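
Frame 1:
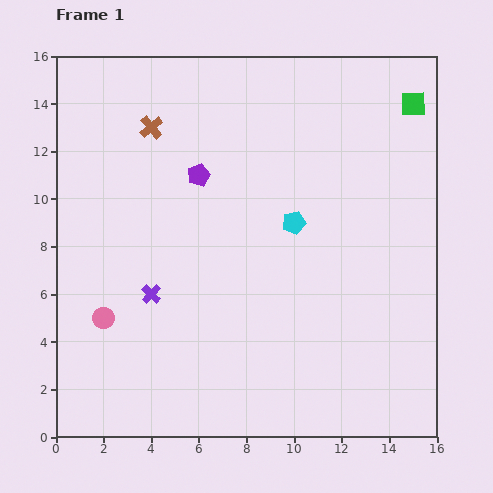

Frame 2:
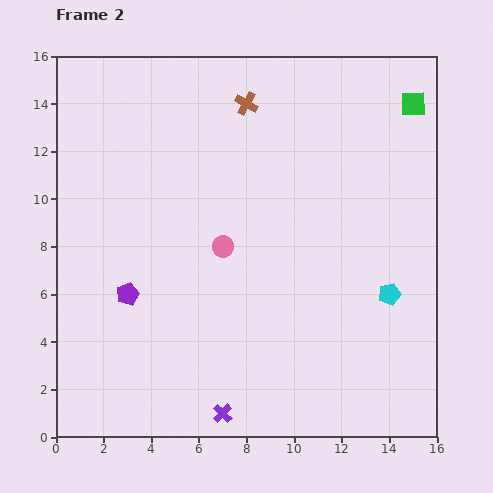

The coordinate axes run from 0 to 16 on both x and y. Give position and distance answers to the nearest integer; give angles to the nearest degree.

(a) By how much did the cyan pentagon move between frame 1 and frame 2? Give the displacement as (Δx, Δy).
(4, -3)

The cyan pentagon was at (10, 9) in frame 1 and (14, 6) in frame 2.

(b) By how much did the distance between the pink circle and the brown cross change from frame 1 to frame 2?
-2

Distance in frame 1: 8. Distance in frame 2: 6.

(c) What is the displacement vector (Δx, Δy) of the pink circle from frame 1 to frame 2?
(5, 3)

The pink circle was at (2, 5) in frame 1 and (7, 8) in frame 2.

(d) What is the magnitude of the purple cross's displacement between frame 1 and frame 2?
6

The purple cross moved from (4, 6) to (7, 1), a distance of √(3² + 5²) ≈ 6.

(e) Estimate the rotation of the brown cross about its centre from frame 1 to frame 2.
21° counter-clockwise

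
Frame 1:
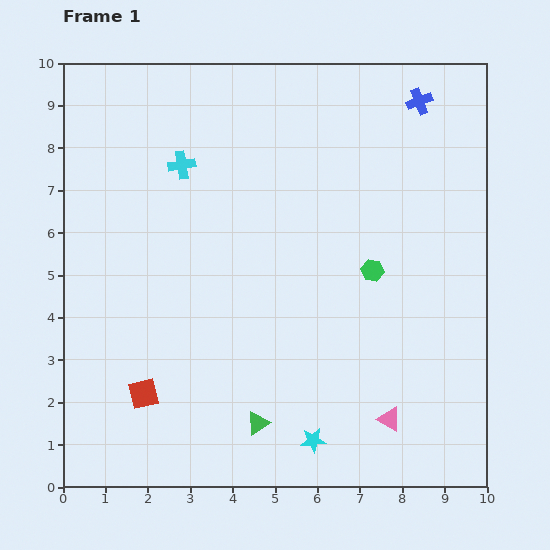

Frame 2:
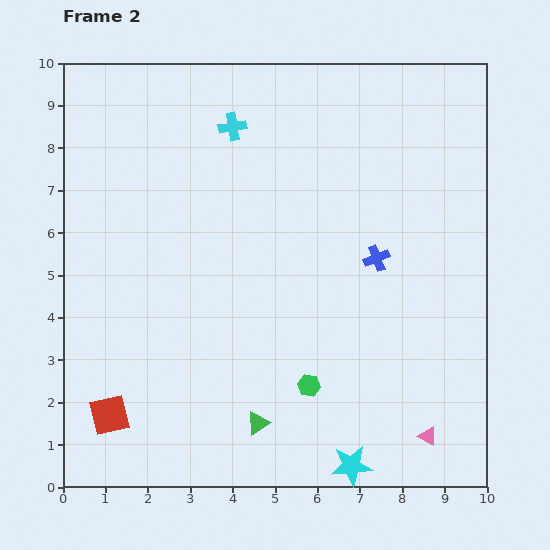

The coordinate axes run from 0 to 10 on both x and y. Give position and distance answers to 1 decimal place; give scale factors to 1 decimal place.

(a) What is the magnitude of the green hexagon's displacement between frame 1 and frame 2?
3.1

The green hexagon moved from (7.3, 5.1) to (5.8, 2.4), a distance of √(1.5² + 2.7²) ≈ 3.1.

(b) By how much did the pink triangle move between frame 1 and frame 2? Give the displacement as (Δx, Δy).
(0.9, -0.4)

The pink triangle was at (7.7, 1.6) in frame 1 and (8.6, 1.2) in frame 2.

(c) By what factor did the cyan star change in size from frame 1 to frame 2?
1.6×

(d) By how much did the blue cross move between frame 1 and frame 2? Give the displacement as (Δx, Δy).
(-1.0, -3.7)

The blue cross was at (8.4, 9.1) in frame 1 and (7.4, 5.4) in frame 2.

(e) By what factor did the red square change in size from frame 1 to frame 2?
1.3×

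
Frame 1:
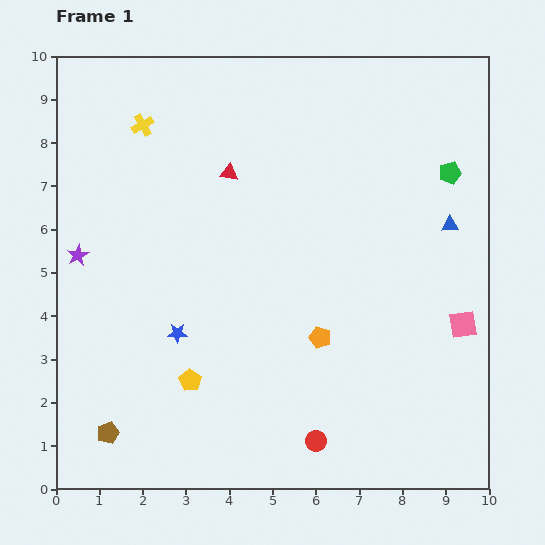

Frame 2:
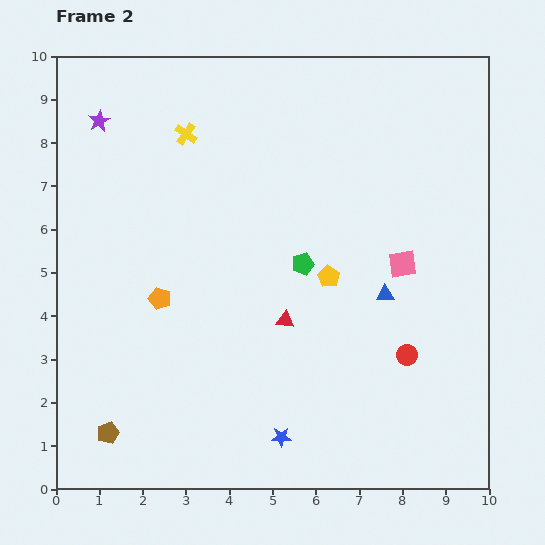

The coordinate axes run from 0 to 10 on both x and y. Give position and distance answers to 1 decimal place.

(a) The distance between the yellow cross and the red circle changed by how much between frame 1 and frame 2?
-1.1

Distance in frame 1: 8.3. Distance in frame 2: 7.2.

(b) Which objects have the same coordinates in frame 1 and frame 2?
the brown pentagon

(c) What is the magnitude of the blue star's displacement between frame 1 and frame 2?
3.4

The blue star moved from (2.8, 3.6) to (5.2, 1.2), a distance of √(2.4² + 2.4²) ≈ 3.4.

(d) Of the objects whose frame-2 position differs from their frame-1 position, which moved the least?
the yellow cross

(moved 1.0)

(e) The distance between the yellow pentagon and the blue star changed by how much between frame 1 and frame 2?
+2.8

Distance in frame 1: 1.1. Distance in frame 2: 3.9.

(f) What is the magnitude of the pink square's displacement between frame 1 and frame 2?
2.0

The pink square moved from (9.4, 3.8) to (8.0, 5.2), a distance of √(1.4² + 1.4²) ≈ 2.0.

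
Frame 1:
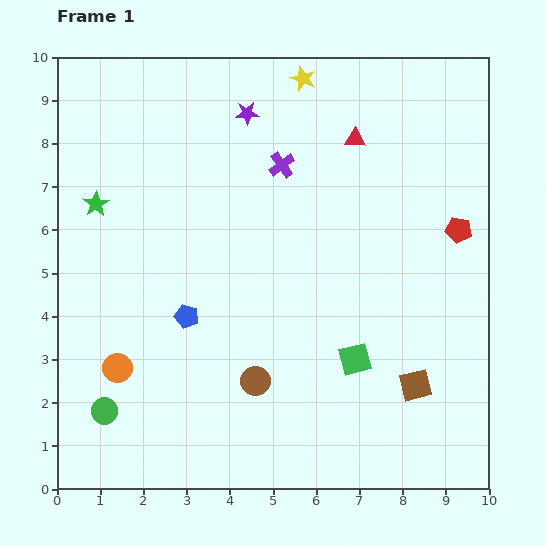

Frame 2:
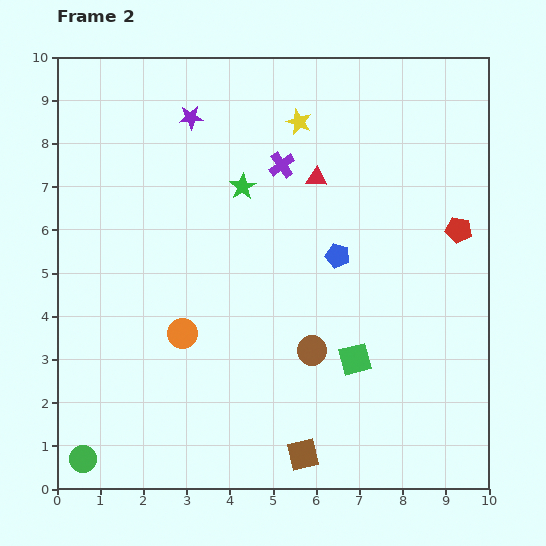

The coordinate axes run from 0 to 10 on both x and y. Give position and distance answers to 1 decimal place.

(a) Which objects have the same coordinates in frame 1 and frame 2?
the purple cross, the red pentagon, the green square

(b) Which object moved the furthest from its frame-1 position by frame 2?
the blue pentagon

(moved 3.8; next 3.4)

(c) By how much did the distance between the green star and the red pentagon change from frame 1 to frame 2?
-3.3

Distance in frame 1: 8.4. Distance in frame 2: 5.1.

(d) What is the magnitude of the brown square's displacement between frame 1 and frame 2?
3.1

The brown square moved from (8.3, 2.4) to (5.7, 0.8), a distance of √(2.6² + 1.6²) ≈ 3.1.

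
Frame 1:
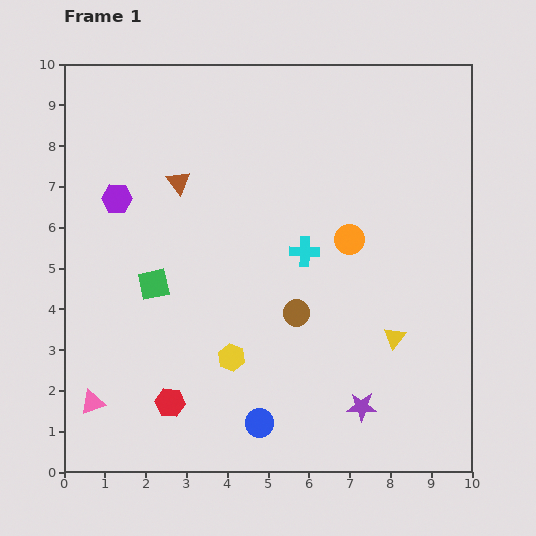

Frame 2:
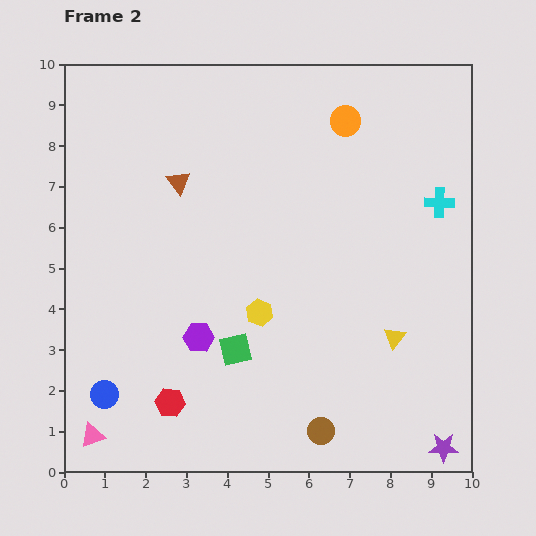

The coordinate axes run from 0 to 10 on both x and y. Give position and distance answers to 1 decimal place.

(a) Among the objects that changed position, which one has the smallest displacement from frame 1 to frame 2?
the pink triangle

(moved 0.8)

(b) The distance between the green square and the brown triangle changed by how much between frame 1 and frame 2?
+1.7

Distance in frame 1: 2.6. Distance in frame 2: 4.3.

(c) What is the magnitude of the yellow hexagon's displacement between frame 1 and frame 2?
1.3

The yellow hexagon moved from (4.1, 2.8) to (4.8, 3.9), a distance of √(0.7² + 1.1²) ≈ 1.3.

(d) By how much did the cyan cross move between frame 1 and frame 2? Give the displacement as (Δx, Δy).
(3.3, 1.2)

The cyan cross was at (5.9, 5.4) in frame 1 and (9.2, 6.6) in frame 2.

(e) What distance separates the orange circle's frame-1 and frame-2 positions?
2.9

The orange circle moved from (7.0, 5.7) to (6.9, 8.6), a distance of √(0.1² + 2.9²) ≈ 2.9.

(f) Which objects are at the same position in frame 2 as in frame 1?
the yellow triangle, the red hexagon, the brown triangle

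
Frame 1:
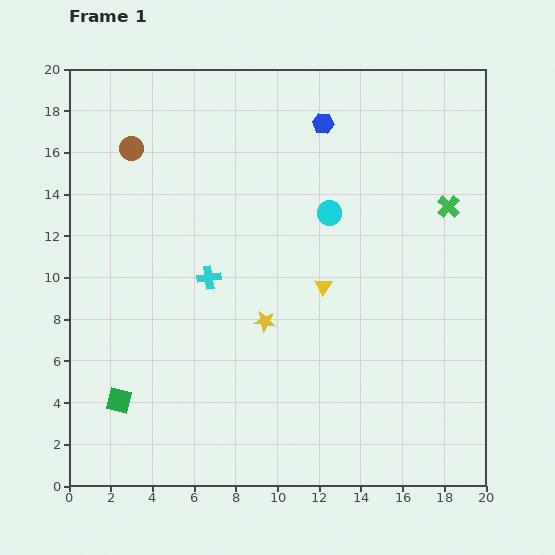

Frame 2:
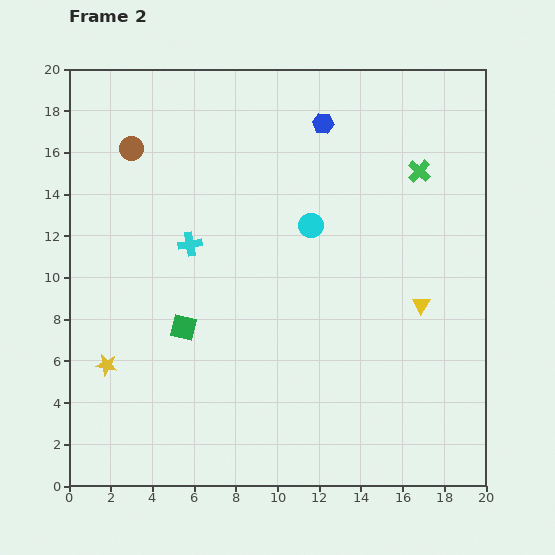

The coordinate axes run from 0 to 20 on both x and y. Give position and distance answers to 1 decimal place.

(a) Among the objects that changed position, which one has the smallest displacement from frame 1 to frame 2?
the cyan circle

(moved 1.1)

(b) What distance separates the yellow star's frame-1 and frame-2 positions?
7.9

The yellow star moved from (9.4, 7.9) to (1.8, 5.8), a distance of √(7.6² + 2.1²) ≈ 7.9.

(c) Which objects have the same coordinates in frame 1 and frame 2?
the brown circle, the blue hexagon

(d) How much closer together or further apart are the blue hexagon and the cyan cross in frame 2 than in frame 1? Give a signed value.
-0.6

Distance in frame 1: 9.2. Distance in frame 2: 8.6.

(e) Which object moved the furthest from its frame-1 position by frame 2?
the yellow star

(moved 7.9; next 4.8)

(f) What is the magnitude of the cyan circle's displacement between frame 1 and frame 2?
1.1

The cyan circle moved from (12.5, 13.1) to (11.6, 12.5), a distance of √(0.9² + 0.6²) ≈ 1.1.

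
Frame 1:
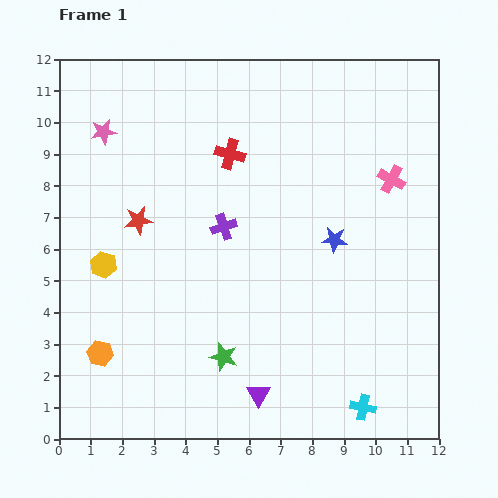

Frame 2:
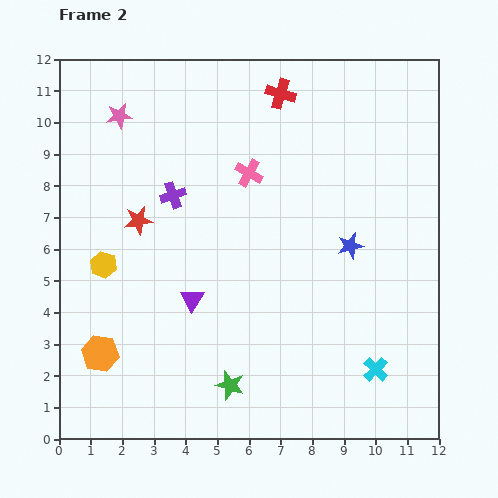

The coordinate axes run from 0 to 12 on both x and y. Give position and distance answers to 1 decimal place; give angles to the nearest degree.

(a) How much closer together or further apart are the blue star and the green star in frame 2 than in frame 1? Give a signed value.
+0.7

Distance in frame 1: 5.1. Distance in frame 2: 5.8.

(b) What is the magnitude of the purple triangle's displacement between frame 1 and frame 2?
3.7

The purple triangle moved from (6.3, 1.4) to (4.2, 4.4), a distance of √(2.1² + 3.0²) ≈ 3.7.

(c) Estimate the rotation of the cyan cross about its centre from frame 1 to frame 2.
33° clockwise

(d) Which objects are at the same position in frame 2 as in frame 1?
the orange hexagon, the red star, the yellow hexagon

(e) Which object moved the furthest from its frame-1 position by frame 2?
the pink cross

(moved 4.5; next 3.7)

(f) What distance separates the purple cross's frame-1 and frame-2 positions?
1.9

The purple cross moved from (5.2, 6.7) to (3.6, 7.7), a distance of √(1.6² + 1.0²) ≈ 1.9.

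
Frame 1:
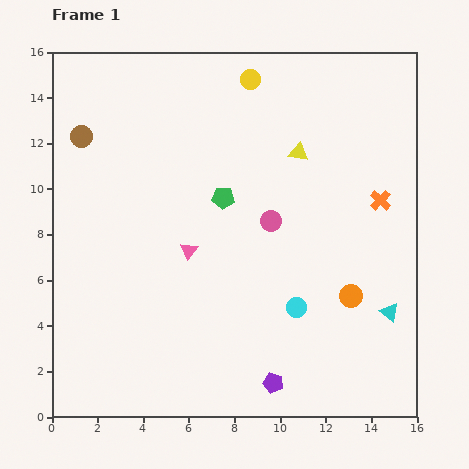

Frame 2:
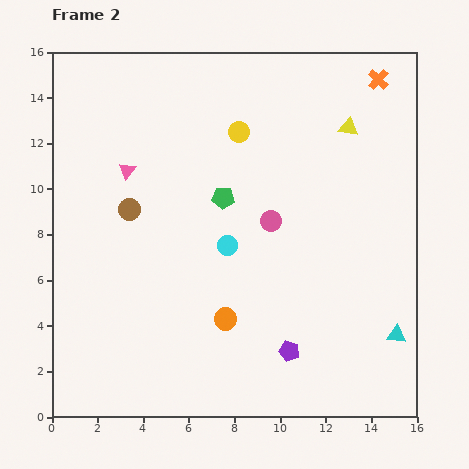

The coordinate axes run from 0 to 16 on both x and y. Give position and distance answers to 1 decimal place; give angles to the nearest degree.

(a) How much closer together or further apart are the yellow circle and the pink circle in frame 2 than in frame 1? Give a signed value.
-2.2

Distance in frame 1: 6.3. Distance in frame 2: 4.1.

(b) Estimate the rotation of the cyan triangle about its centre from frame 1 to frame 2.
34° counter-clockwise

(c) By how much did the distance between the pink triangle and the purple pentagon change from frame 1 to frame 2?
+3.7

Distance in frame 1: 6.9. Distance in frame 2: 10.6.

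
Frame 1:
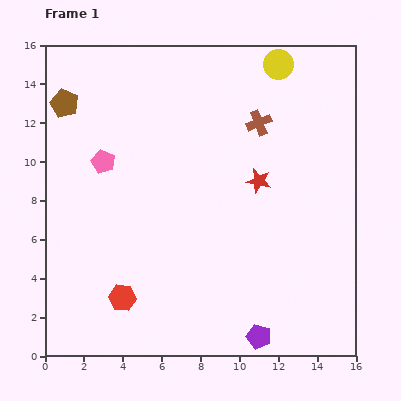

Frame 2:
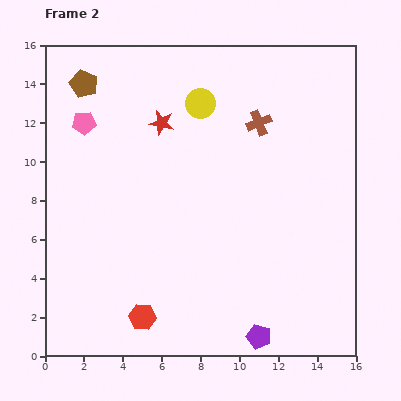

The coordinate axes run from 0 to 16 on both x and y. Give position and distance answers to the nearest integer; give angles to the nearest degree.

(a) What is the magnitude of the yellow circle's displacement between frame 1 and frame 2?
4

The yellow circle moved from (12, 15) to (8, 13), a distance of √(4² + 2²) ≈ 4.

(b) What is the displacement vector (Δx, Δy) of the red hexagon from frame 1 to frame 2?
(1, -1)

The red hexagon was at (4, 3) in frame 1 and (5, 2) in frame 2.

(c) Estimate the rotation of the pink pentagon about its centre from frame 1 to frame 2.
27° counter-clockwise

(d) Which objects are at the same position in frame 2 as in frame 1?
the purple pentagon, the brown cross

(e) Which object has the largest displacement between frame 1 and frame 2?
the red star

(moved 6; next 4)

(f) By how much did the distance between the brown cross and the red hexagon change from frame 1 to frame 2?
+1

Distance in frame 1: 11. Distance in frame 2: 12.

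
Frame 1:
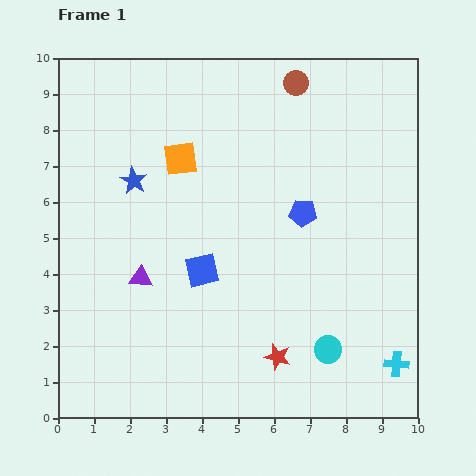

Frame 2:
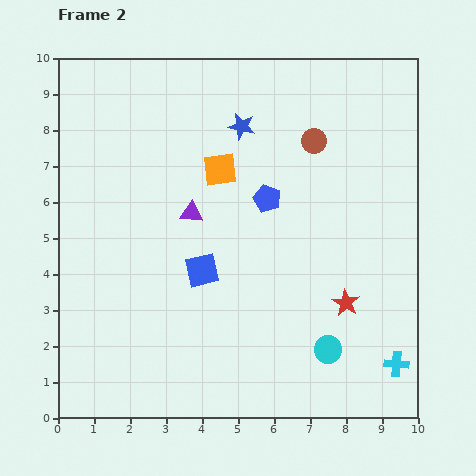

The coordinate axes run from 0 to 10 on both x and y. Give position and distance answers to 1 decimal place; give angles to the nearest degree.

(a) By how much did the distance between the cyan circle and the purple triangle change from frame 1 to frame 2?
-0.2

Distance in frame 1: 5.6. Distance in frame 2: 5.4.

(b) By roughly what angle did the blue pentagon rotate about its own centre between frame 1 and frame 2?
17° clockwise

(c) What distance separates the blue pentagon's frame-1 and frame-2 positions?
1.1

The blue pentagon moved from (6.8, 5.7) to (5.8, 6.1), a distance of √(1.0² + 0.4²) ≈ 1.1.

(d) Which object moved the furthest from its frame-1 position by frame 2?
the blue star

(moved 3.4; next 2.4)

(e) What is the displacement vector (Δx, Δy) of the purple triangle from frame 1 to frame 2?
(1.4, 1.8)

The purple triangle was at (2.3, 3.9) in frame 1 and (3.7, 5.7) in frame 2.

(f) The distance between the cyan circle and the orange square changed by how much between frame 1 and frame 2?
-0.9

Distance in frame 1: 6.7. Distance in frame 2: 5.8.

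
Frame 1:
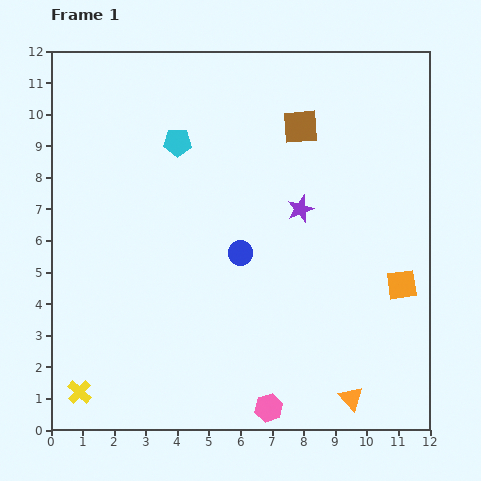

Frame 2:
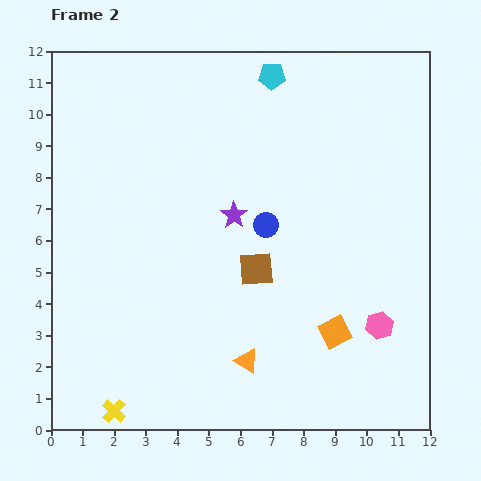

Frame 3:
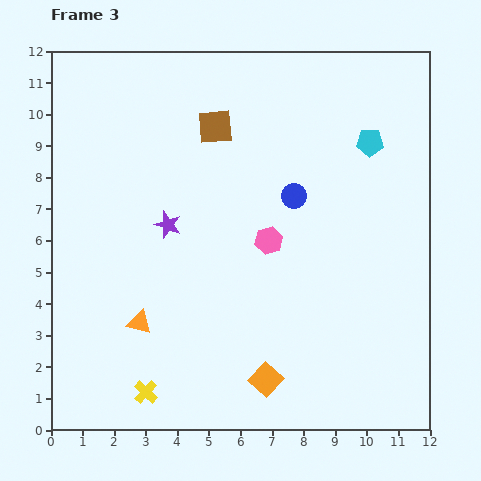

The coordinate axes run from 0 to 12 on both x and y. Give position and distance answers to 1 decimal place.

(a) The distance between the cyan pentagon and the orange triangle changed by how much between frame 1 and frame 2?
-0.8

Distance in frame 1: 9.8. Distance in frame 2: 9.0.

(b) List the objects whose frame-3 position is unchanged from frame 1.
none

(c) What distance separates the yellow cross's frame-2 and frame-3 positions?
1.2

The yellow cross moved from (2.0, 0.6) to (3.0, 1.2), a distance of √(1.0² + 0.6²) ≈ 1.2.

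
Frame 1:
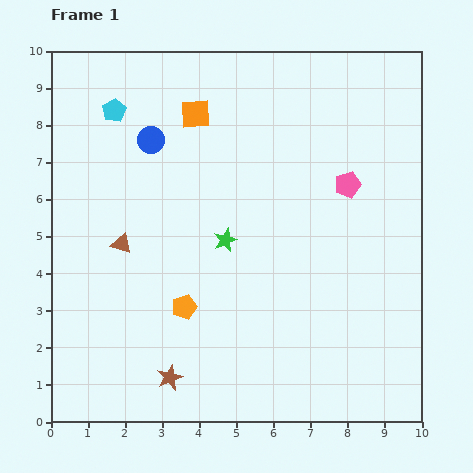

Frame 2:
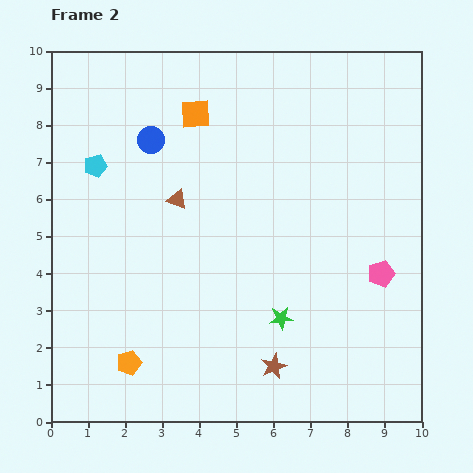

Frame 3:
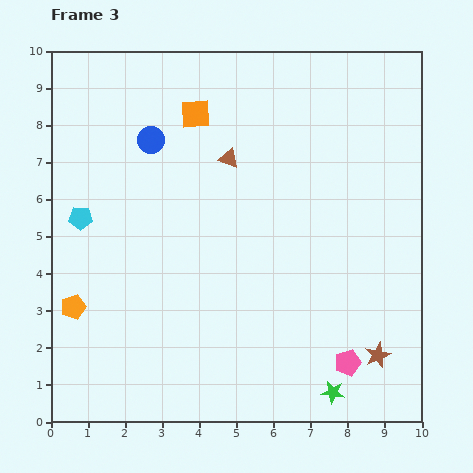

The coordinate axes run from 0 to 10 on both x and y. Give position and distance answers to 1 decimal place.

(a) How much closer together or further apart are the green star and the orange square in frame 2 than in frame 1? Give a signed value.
+2.5

Distance in frame 1: 3.5. Distance in frame 2: 6.0.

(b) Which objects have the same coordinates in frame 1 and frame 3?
the blue circle, the orange square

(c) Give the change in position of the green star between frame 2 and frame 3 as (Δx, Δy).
(1.4, -2.0)

The green star was at (6.2, 2.8) in frame 2 and (7.6, 0.8) in frame 3.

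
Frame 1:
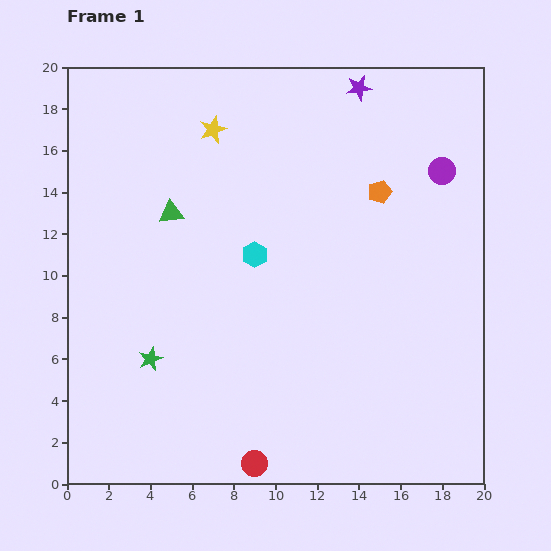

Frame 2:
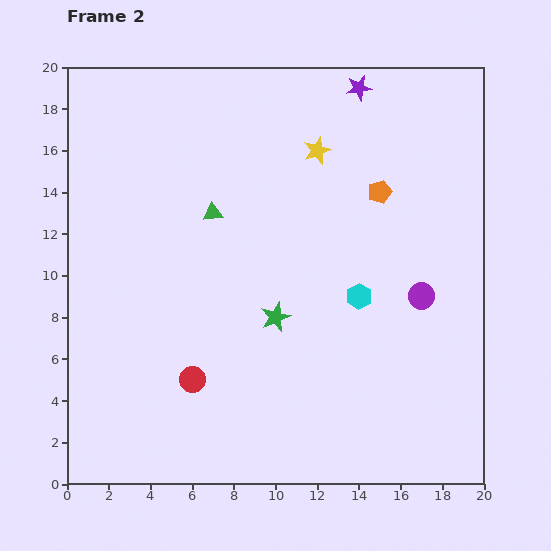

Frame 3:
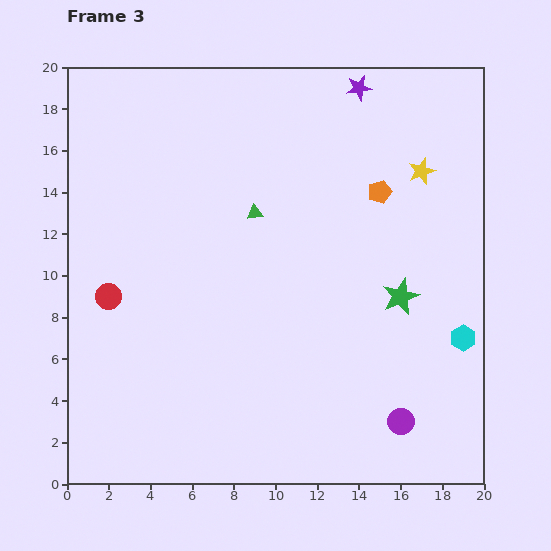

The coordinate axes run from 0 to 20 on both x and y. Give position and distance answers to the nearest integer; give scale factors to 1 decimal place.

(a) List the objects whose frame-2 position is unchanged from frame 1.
the orange pentagon, the purple star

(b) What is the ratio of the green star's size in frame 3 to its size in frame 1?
1.5×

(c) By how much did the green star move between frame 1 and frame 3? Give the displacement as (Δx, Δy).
(12, 3)

The green star was at (4, 6) in frame 1 and (16, 9) in frame 3.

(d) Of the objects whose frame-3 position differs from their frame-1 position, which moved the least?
the green triangle

(moved 4)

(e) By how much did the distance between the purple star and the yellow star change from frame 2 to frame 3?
+1

Distance in frame 2: 4. Distance in frame 3: 5.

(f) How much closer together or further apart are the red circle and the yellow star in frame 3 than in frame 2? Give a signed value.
+3

Distance in frame 2: 13. Distance in frame 3: 16.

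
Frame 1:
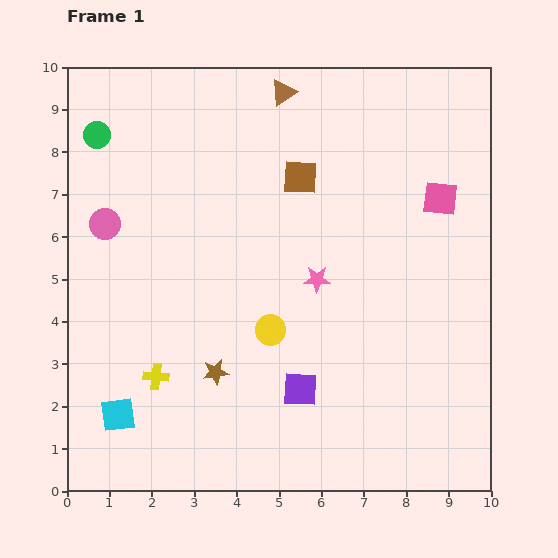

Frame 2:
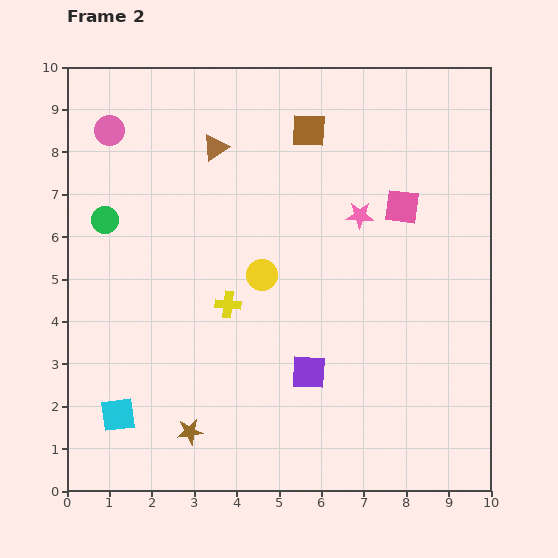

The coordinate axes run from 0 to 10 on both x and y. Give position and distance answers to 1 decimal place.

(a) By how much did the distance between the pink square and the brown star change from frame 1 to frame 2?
+0.6

Distance in frame 1: 6.7. Distance in frame 2: 7.3.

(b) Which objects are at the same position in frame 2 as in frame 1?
the cyan square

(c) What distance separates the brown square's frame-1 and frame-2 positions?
1.1

The brown square moved from (5.5, 7.4) to (5.7, 8.5), a distance of √(0.2² + 1.1²) ≈ 1.1.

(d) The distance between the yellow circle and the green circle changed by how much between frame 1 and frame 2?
-2.3

Distance in frame 1: 6.2. Distance in frame 2: 3.9.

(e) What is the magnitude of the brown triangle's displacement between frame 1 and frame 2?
2.1

The brown triangle moved from (5.1, 9.4) to (3.5, 8.1), a distance of √(1.6² + 1.3²) ≈ 2.1.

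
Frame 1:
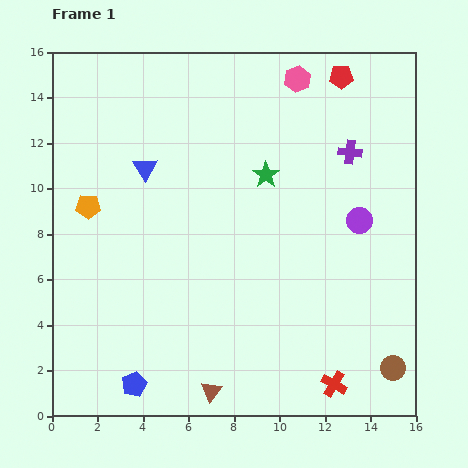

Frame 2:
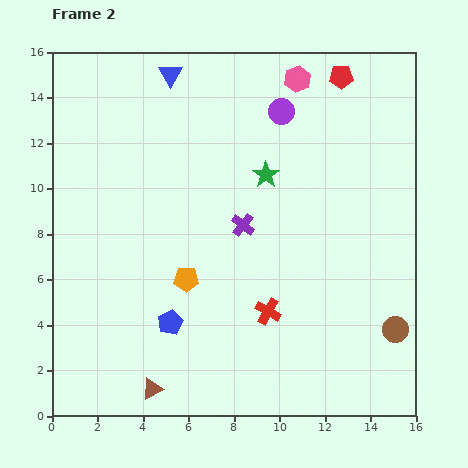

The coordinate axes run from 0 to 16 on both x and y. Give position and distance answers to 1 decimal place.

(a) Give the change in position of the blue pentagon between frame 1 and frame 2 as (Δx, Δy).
(1.6, 2.7)

The blue pentagon was at (3.6, 1.4) in frame 1 and (5.2, 4.1) in frame 2.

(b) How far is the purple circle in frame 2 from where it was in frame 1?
5.9

The purple circle moved from (13.5, 8.6) to (10.1, 13.4), a distance of √(3.4² + 4.8²) ≈ 5.9.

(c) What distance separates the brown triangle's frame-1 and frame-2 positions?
2.6

The brown triangle moved from (7.0, 1.1) to (4.4, 1.2), a distance of √(2.6² + 0.1²) ≈ 2.6.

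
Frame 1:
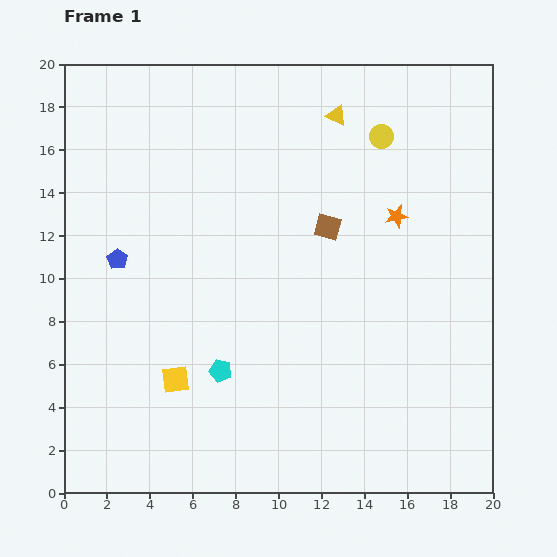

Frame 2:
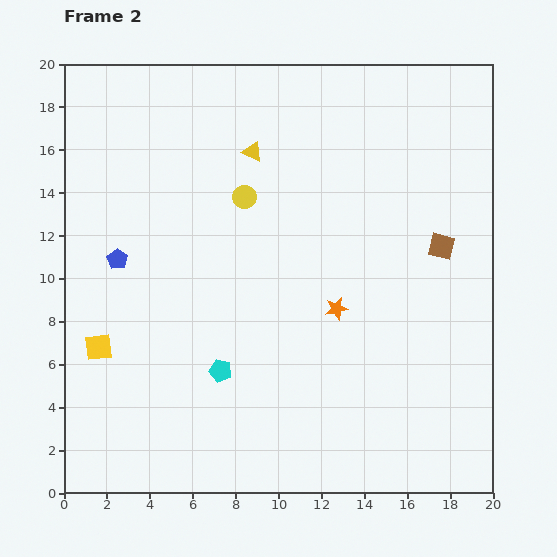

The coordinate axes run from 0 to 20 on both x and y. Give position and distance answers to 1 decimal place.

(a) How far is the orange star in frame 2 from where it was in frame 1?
5.1

The orange star moved from (15.5, 12.9) to (12.7, 8.6), a distance of √(2.8² + 4.3²) ≈ 5.1.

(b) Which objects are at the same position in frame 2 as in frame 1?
the cyan pentagon, the blue pentagon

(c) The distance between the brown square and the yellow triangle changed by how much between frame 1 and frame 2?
+4.6

Distance in frame 1: 5.2. Distance in frame 2: 9.8.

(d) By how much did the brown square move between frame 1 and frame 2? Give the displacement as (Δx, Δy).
(5.3, -0.9)

The brown square was at (12.3, 12.4) in frame 1 and (17.6, 11.5) in frame 2.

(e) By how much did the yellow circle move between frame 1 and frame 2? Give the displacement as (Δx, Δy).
(-6.4, -2.8)

The yellow circle was at (14.8, 16.6) in frame 1 and (8.4, 13.8) in frame 2.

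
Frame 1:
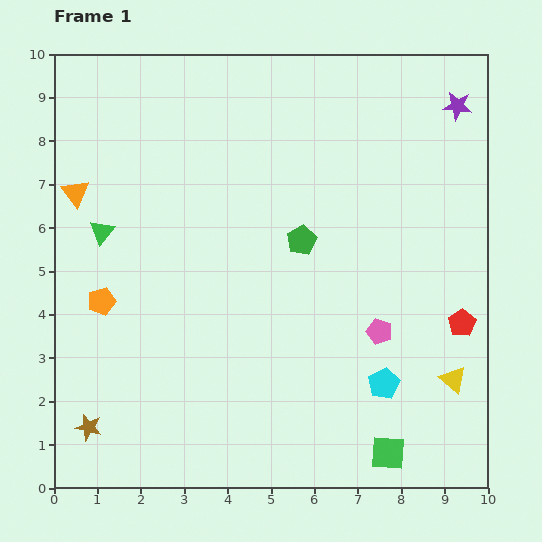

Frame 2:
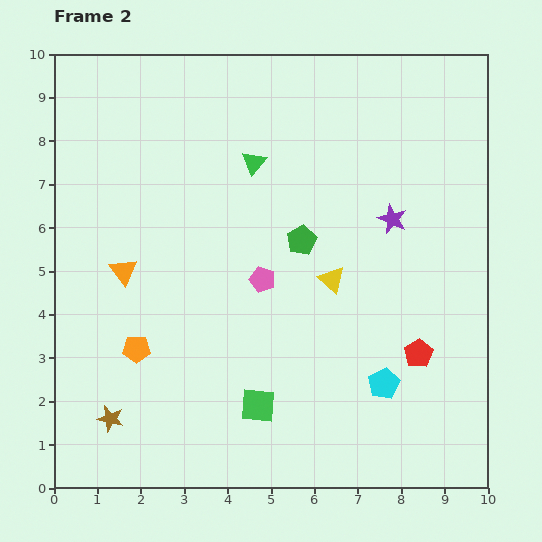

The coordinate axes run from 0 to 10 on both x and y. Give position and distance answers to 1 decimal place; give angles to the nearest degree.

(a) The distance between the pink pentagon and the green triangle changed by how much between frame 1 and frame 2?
-4.1

Distance in frame 1: 6.8. Distance in frame 2: 2.7.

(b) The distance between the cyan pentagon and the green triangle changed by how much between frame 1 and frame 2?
-1.5

Distance in frame 1: 7.4. Distance in frame 2: 5.9.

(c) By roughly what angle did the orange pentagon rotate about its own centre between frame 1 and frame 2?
17° clockwise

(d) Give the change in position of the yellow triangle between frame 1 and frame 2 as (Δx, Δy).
(-2.8, 2.3)

The yellow triangle was at (9.2, 2.5) in frame 1 and (6.4, 4.8) in frame 2.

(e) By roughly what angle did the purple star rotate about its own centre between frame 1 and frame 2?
17° clockwise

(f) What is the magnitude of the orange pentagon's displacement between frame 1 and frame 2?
1.4

The orange pentagon moved from (1.1, 4.3) to (1.9, 3.2), a distance of √(0.8² + 1.1²) ≈ 1.4.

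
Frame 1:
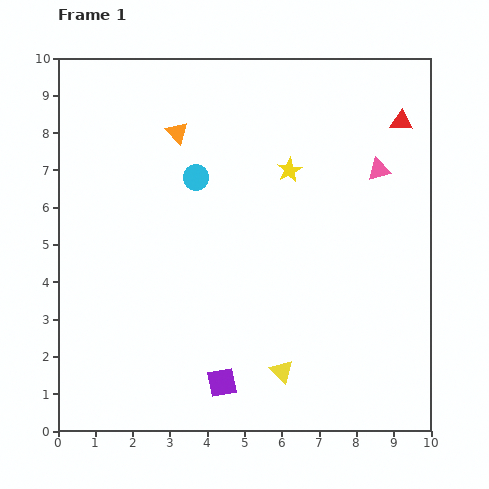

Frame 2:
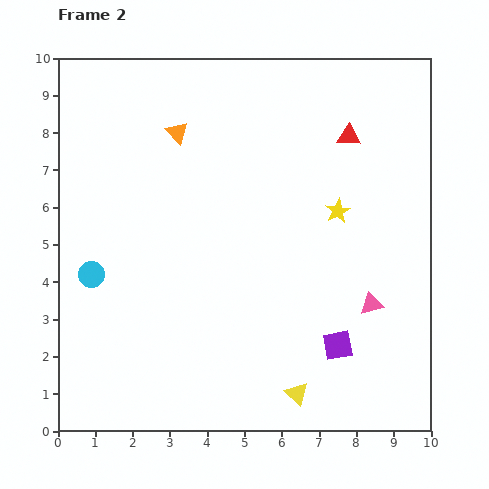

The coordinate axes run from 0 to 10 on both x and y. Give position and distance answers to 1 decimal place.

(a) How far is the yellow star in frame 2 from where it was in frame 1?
1.7

The yellow star moved from (6.2, 7.0) to (7.5, 5.9), a distance of √(1.3² + 1.1²) ≈ 1.7.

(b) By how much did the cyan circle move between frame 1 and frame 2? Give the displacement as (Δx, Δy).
(-2.8, -2.6)

The cyan circle was at (3.7, 6.8) in frame 1 and (0.9, 4.2) in frame 2.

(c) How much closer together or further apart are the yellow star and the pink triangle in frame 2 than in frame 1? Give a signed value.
+0.3

Distance in frame 1: 2.4. Distance in frame 2: 2.7.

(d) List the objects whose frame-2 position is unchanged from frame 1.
the orange triangle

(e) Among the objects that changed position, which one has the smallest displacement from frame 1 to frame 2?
the yellow triangle

(moved 0.7)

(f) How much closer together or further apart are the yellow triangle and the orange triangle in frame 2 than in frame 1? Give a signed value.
+0.7

Distance in frame 1: 7.0. Distance in frame 2: 7.7.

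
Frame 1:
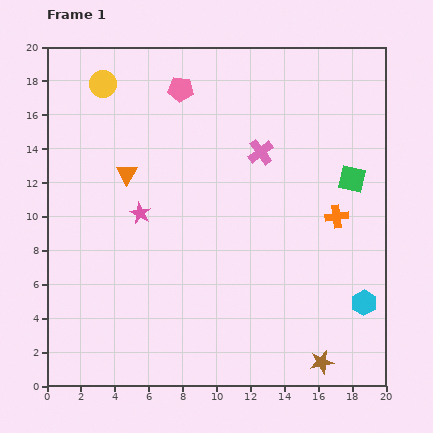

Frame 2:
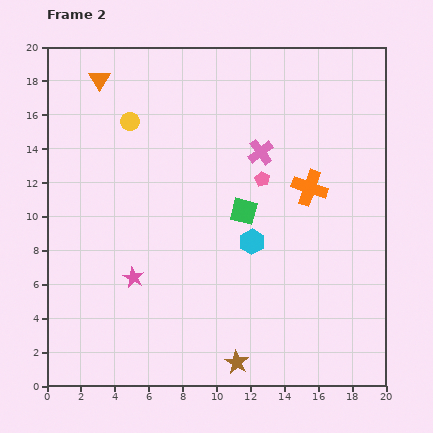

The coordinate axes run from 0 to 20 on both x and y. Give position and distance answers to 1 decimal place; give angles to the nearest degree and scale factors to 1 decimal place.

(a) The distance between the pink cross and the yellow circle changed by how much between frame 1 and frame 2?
-2.2

Distance in frame 1: 10.1. Distance in frame 2: 7.9.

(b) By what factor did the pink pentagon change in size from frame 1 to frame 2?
0.6×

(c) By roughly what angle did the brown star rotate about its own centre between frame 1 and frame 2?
28° counter-clockwise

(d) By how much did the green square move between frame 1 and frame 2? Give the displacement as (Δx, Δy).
(-6.4, -1.9)

The green square was at (18.0, 12.2) in frame 1 and (11.6, 10.3) in frame 2.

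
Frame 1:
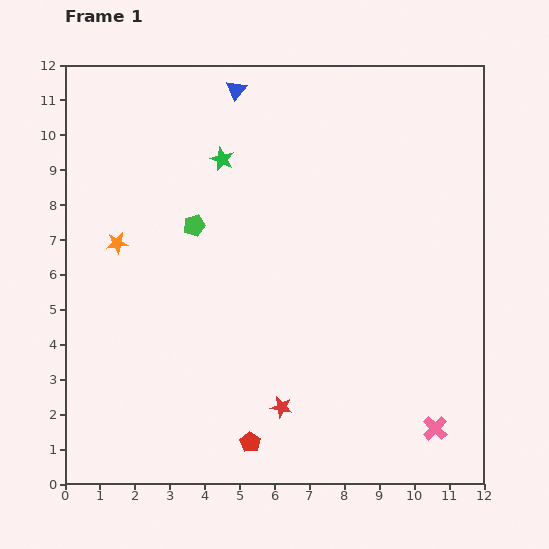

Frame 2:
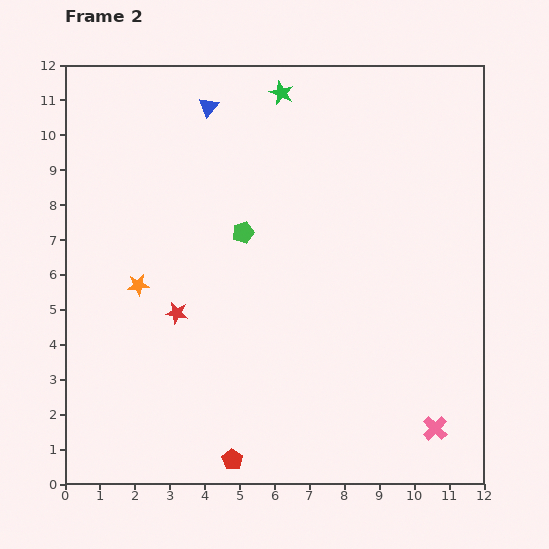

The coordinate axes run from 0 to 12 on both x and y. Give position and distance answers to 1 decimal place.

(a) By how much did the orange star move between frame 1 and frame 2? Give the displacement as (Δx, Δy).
(0.6, -1.2)

The orange star was at (1.5, 6.9) in frame 1 and (2.1, 5.7) in frame 2.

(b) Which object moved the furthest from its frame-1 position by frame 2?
the red star

(moved 4.0; next 2.5)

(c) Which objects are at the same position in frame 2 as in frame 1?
the pink cross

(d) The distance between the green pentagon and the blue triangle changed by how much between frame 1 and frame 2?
-0.4

Distance in frame 1: 4.1. Distance in frame 2: 3.7.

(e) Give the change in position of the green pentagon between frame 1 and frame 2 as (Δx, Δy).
(1.4, -0.2)

The green pentagon was at (3.7, 7.4) in frame 1 and (5.1, 7.2) in frame 2.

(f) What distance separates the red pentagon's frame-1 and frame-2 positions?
0.7

The red pentagon moved from (5.3, 1.2) to (4.8, 0.7), a distance of √(0.5² + 0.5²) ≈ 0.7.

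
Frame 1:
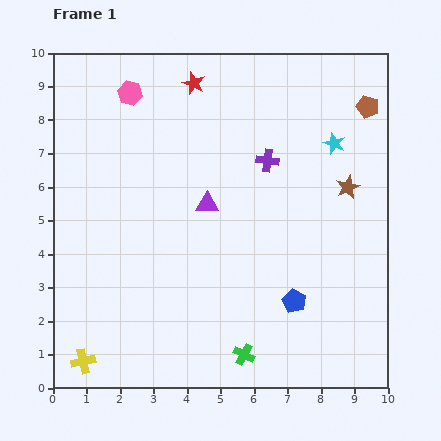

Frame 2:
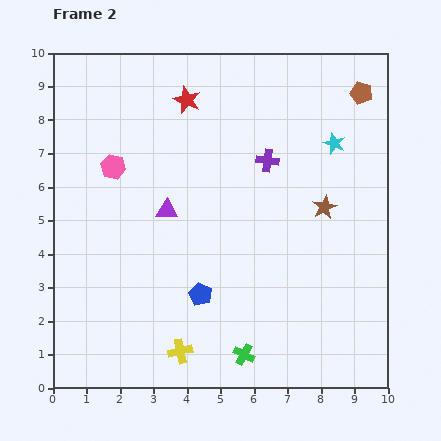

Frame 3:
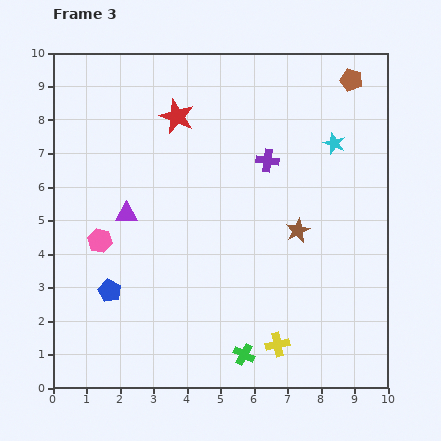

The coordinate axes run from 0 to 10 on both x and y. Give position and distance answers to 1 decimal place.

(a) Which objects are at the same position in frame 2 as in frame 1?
the cyan star, the purple cross, the green cross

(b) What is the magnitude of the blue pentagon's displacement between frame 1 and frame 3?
5.5

The blue pentagon moved from (7.2, 2.6) to (1.7, 2.9), a distance of √(5.5² + 0.3²) ≈ 5.5.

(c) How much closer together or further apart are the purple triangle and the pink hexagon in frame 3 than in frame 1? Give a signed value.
-2.9

Distance in frame 1: 4.0. Distance in frame 3: 1.1.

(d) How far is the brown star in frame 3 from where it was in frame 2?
1.1

The brown star moved from (8.1, 5.4) to (7.3, 4.7), a distance of √(0.8² + 0.7²) ≈ 1.1.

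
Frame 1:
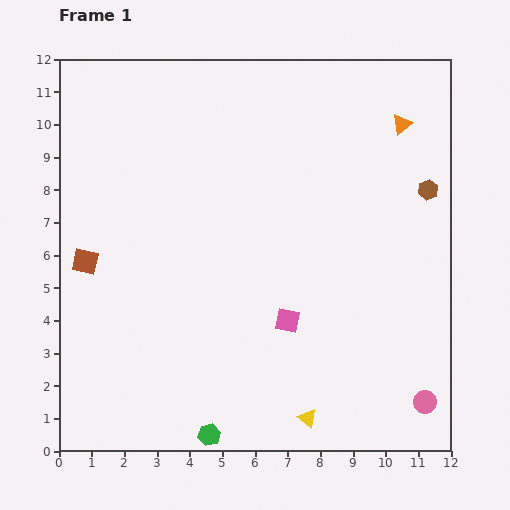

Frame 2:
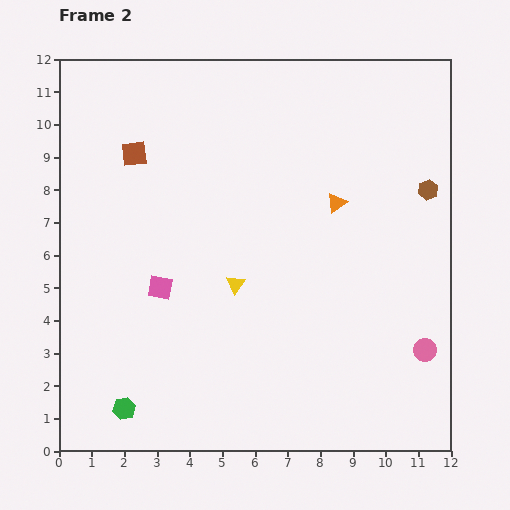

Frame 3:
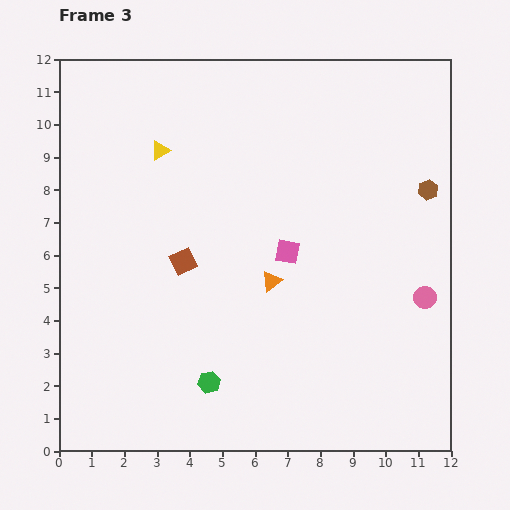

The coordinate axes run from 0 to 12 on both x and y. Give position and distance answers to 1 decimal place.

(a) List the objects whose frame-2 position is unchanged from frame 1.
the brown hexagon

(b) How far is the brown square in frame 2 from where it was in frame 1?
3.6

The brown square moved from (0.8, 5.8) to (2.3, 9.1), a distance of √(1.5² + 3.3²) ≈ 3.6.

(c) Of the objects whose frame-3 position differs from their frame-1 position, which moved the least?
the green hexagon

(moved 1.6)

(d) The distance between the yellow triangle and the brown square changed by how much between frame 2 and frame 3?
-1.6

Distance in frame 2: 5.1. Distance in frame 3: 3.5.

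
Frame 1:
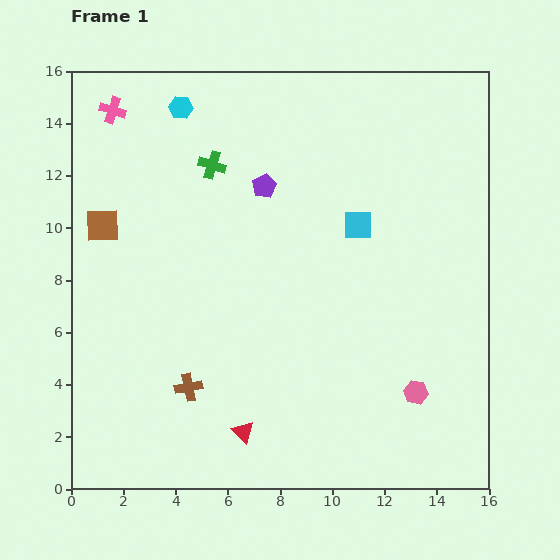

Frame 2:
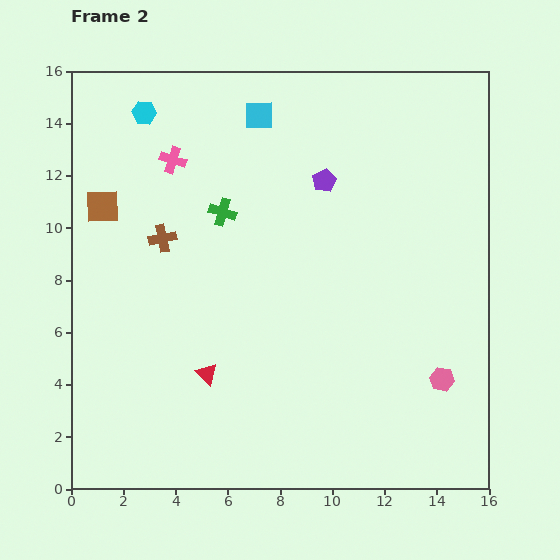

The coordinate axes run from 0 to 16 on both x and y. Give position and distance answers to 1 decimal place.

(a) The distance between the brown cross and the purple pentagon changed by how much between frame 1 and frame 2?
-1.6

Distance in frame 1: 8.2. Distance in frame 2: 6.6.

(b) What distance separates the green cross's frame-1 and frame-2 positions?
1.8

The green cross moved from (5.4, 12.4) to (5.8, 10.6), a distance of √(0.4² + 1.8²) ≈ 1.8.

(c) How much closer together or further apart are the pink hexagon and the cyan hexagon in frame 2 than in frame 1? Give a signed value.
+1.2

Distance in frame 1: 14.1. Distance in frame 2: 15.3.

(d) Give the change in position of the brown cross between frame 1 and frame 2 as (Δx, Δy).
(-1.0, 5.7)

The brown cross was at (4.5, 3.9) in frame 1 and (3.5, 9.6) in frame 2.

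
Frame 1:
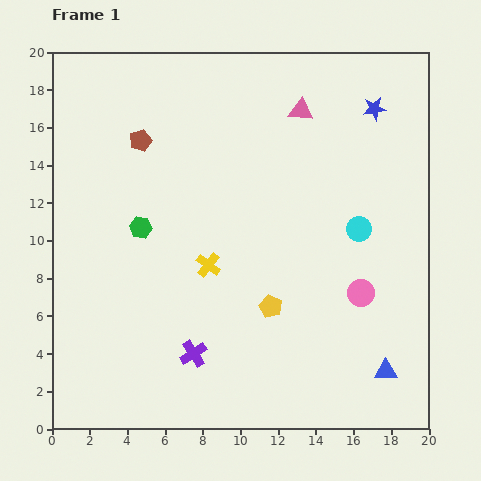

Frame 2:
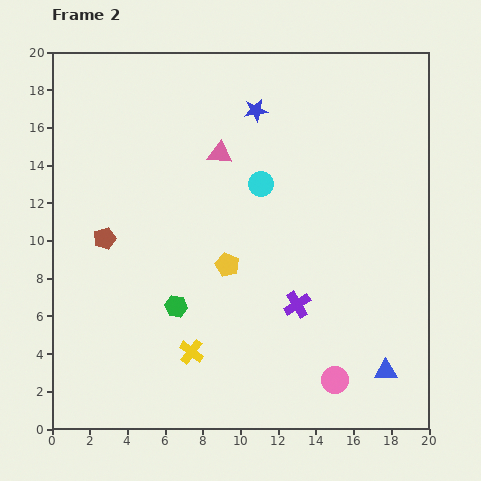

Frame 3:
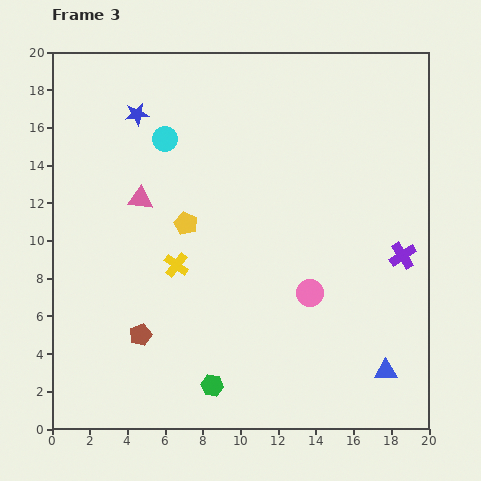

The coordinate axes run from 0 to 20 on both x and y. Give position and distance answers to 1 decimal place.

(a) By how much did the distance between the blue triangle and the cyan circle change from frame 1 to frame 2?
+4.3

Distance in frame 1: 7.6. Distance in frame 2: 11.9.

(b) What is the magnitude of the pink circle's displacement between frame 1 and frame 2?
4.8

The pink circle moved from (16.4, 7.2) to (15.0, 2.6), a distance of √(1.4² + 4.6²) ≈ 4.8.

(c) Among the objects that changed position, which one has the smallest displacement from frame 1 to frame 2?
the yellow pentagon

(moved 3.2)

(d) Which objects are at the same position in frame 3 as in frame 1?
the blue triangle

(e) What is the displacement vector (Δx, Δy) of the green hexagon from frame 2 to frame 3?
(1.9, -4.2)

The green hexagon was at (6.6, 6.5) in frame 2 and (8.5, 2.3) in frame 3.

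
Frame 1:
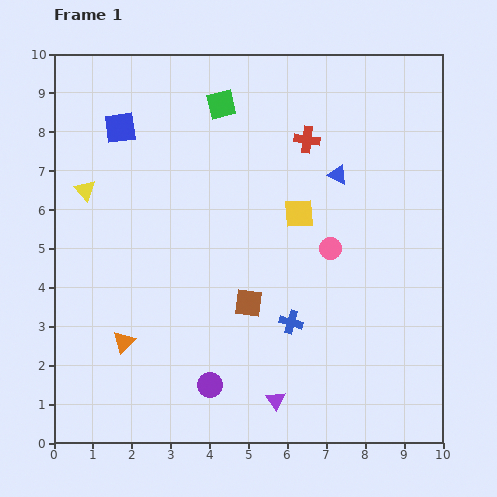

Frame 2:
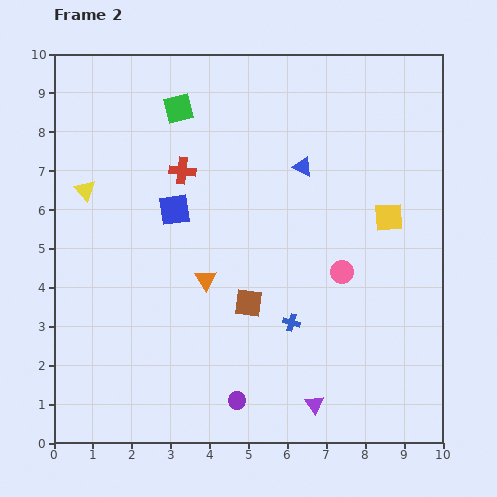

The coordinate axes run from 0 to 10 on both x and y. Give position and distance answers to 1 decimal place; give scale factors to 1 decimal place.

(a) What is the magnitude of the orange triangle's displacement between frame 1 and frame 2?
2.6

The orange triangle moved from (1.8, 2.6) to (3.9, 4.2), a distance of √(2.1² + 1.6²) ≈ 2.6.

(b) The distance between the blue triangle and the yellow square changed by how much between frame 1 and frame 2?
+1.2

Distance in frame 1: 1.4. Distance in frame 2: 2.6.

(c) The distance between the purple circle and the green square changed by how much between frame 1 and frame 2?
+0.4

Distance in frame 1: 7.2. Distance in frame 2: 7.6.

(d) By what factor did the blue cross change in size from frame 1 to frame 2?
0.7×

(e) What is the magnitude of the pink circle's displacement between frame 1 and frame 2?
0.7

The pink circle moved from (7.1, 5.0) to (7.4, 4.4), a distance of √(0.3² + 0.6²) ≈ 0.7.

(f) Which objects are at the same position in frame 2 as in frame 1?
the yellow triangle, the brown square, the blue cross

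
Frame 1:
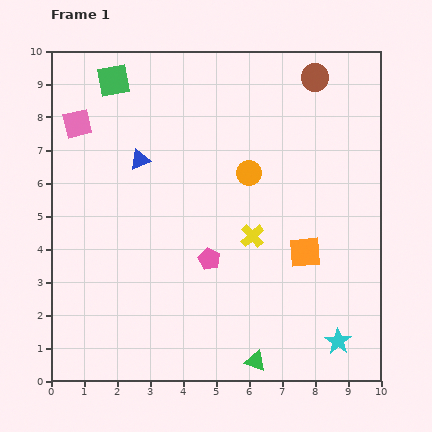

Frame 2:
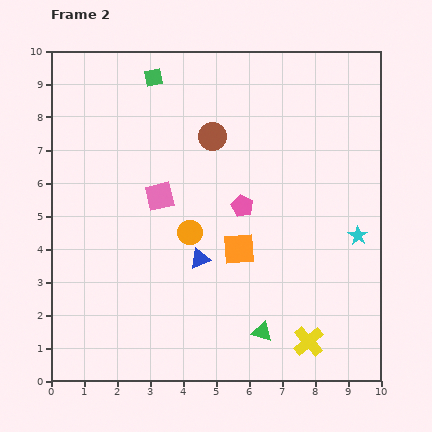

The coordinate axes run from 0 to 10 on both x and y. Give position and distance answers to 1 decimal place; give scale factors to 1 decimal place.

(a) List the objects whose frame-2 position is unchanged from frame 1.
none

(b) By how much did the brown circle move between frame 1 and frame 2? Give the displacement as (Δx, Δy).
(-3.1, -1.8)

The brown circle was at (8.0, 9.2) in frame 1 and (4.9, 7.4) in frame 2.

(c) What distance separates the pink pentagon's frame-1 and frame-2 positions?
1.9

The pink pentagon moved from (4.8, 3.7) to (5.8, 5.3), a distance of √(1.0² + 1.6²) ≈ 1.9.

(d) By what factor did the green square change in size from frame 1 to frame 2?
0.6×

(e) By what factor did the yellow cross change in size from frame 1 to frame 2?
1.3×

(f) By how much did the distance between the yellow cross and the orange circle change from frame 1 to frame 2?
+3.0

Distance in frame 1: 1.9. Distance in frame 2: 4.9.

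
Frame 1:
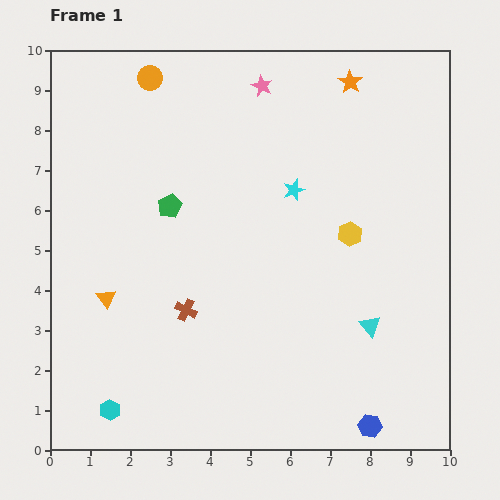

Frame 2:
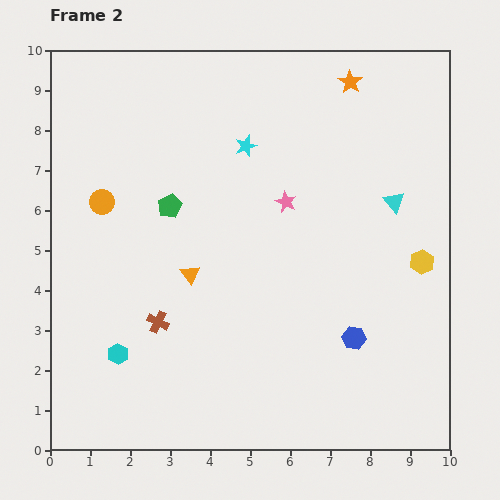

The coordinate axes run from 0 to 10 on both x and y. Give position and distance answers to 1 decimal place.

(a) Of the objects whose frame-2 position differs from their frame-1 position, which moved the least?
the brown cross

(moved 0.8)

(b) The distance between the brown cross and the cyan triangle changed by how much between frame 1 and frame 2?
+2.0

Distance in frame 1: 4.6. Distance in frame 2: 6.6.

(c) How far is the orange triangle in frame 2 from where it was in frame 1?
2.2

The orange triangle moved from (1.4, 3.8) to (3.5, 4.4), a distance of √(2.1² + 0.6²) ≈ 2.2.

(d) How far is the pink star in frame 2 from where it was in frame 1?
3.0

The pink star moved from (5.3, 9.1) to (5.9, 6.2), a distance of √(0.6² + 2.9²) ≈ 3.0.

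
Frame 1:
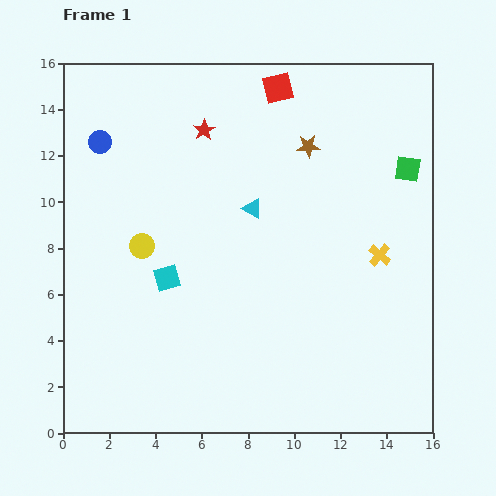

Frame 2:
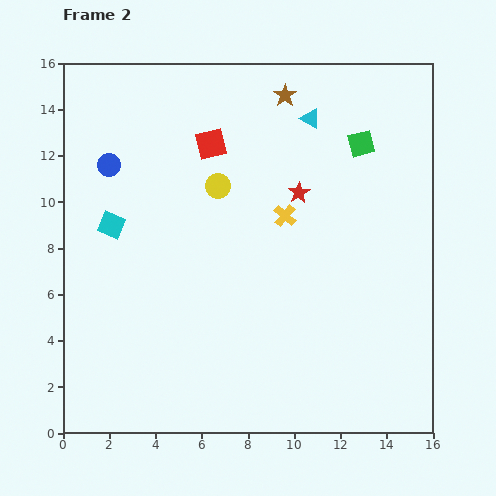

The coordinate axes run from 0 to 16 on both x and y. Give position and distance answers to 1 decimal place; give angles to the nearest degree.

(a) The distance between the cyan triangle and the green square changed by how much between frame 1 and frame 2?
-4.4

Distance in frame 1: 6.9. Distance in frame 2: 2.5.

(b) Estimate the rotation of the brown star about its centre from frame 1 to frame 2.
31° counter-clockwise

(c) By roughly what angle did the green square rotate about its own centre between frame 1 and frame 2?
22° counter-clockwise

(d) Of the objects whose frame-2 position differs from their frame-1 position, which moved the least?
the blue circle

(moved 1.1)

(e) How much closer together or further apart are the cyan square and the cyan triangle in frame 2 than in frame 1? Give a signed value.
+5.0

Distance in frame 1: 4.8. Distance in frame 2: 9.8.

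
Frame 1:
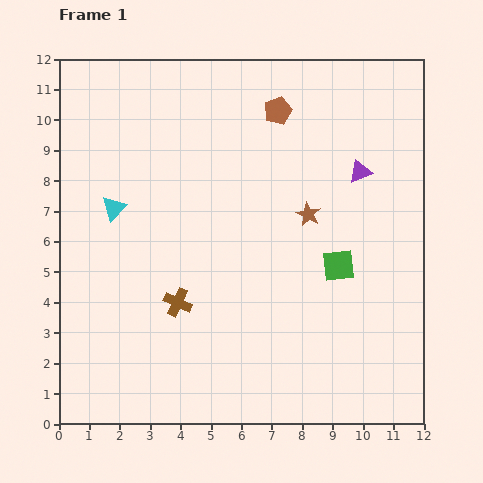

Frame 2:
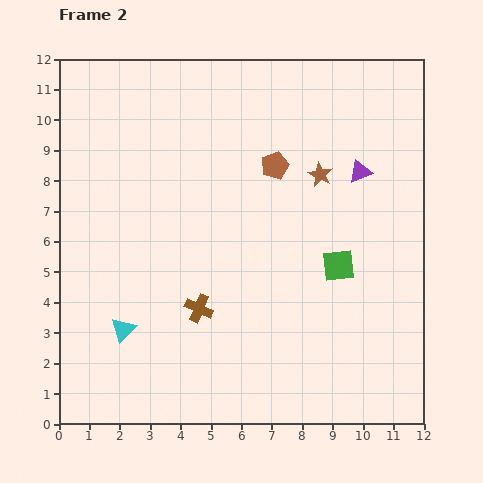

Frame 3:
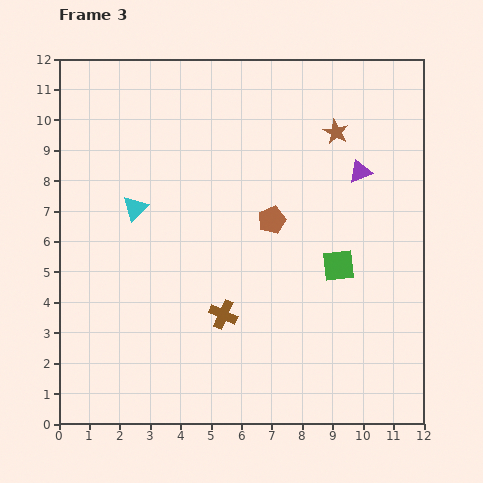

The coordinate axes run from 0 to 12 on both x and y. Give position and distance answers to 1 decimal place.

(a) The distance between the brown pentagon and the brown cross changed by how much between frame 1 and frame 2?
-1.8

Distance in frame 1: 7.1. Distance in frame 2: 5.3.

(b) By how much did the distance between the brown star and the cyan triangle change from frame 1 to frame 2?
+1.9

Distance in frame 1: 6.4. Distance in frame 2: 8.3.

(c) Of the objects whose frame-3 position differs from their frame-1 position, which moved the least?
the cyan triangle

(moved 0.7)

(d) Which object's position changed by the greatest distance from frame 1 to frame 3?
the brown pentagon

(moved 3.6; next 2.8)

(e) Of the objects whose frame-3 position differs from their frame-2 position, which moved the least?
the brown cross

(moved 0.8)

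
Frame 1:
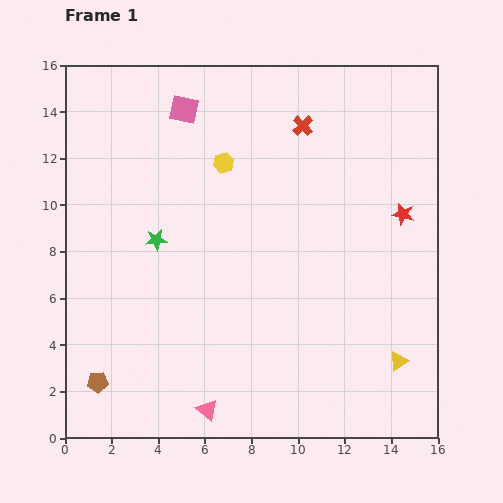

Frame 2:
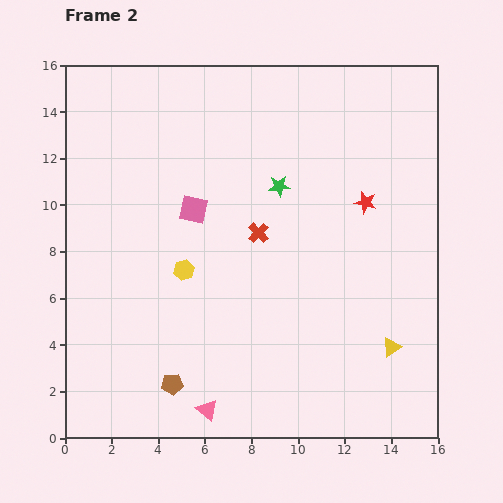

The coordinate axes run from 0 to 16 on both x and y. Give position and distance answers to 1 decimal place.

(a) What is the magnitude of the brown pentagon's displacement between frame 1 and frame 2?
3.2

The brown pentagon moved from (1.4, 2.4) to (4.6, 2.3), a distance of √(3.2² + 0.1²) ≈ 3.2.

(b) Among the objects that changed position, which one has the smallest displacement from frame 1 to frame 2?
the yellow triangle

(moved 0.7)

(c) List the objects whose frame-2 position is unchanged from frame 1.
the pink triangle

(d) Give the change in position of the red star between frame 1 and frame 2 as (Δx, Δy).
(-1.6, 0.5)

The red star was at (14.5, 9.6) in frame 1 and (12.9, 10.1) in frame 2.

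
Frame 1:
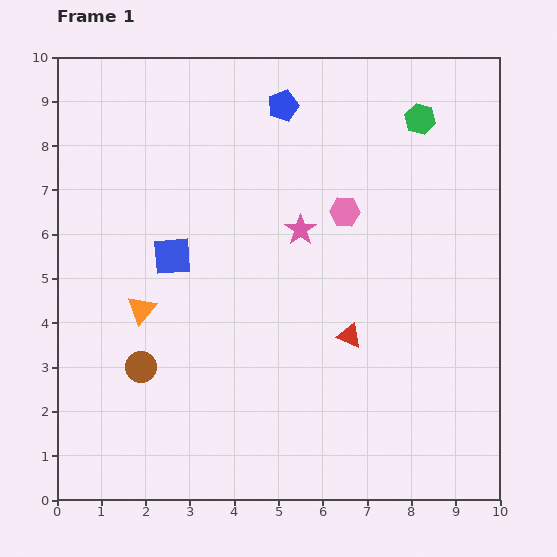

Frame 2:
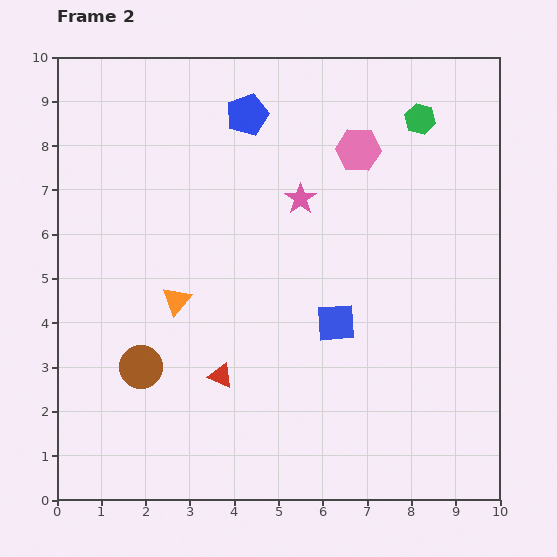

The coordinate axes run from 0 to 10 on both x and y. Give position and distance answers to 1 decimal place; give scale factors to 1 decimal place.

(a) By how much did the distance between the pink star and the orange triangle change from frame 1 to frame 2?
-0.4

Distance in frame 1: 4.0. Distance in frame 2: 3.6.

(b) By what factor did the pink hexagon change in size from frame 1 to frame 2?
1.5×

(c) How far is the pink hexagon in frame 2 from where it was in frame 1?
1.4

The pink hexagon moved from (6.5, 6.5) to (6.8, 7.9), a distance of √(0.3² + 1.4²) ≈ 1.4.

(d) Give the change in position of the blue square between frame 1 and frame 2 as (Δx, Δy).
(3.7, -1.5)

The blue square was at (2.6, 5.5) in frame 1 and (6.3, 4.0) in frame 2.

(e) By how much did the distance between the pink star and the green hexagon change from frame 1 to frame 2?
-0.5

Distance in frame 1: 3.7. Distance in frame 2: 3.2.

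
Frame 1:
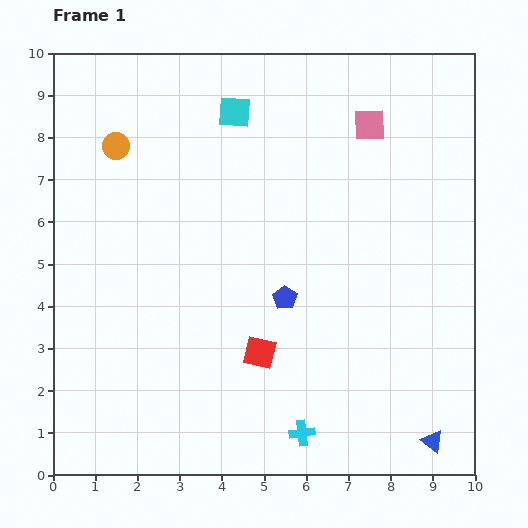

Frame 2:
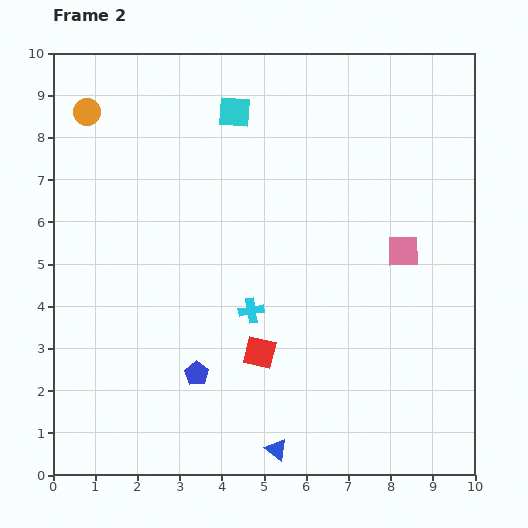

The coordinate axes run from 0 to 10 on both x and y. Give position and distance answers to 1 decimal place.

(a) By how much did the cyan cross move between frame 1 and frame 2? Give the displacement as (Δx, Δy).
(-1.2, 2.9)

The cyan cross was at (5.9, 1.0) in frame 1 and (4.7, 3.9) in frame 2.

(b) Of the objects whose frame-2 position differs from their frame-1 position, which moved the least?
the orange circle

(moved 1.1)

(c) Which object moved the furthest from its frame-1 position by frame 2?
the blue triangle

(moved 3.7; next 3.1)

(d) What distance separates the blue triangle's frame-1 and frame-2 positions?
3.7

The blue triangle moved from (9.0, 0.8) to (5.3, 0.6), a distance of √(3.7² + 0.2²) ≈ 3.7.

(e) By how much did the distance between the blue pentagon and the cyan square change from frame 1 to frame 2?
+1.7

Distance in frame 1: 4.6. Distance in frame 2: 6.3.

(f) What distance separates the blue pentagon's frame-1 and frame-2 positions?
2.8

The blue pentagon moved from (5.5, 4.2) to (3.4, 2.4), a distance of √(2.1² + 1.8²) ≈ 2.8.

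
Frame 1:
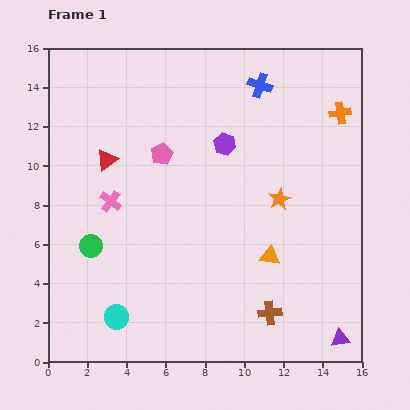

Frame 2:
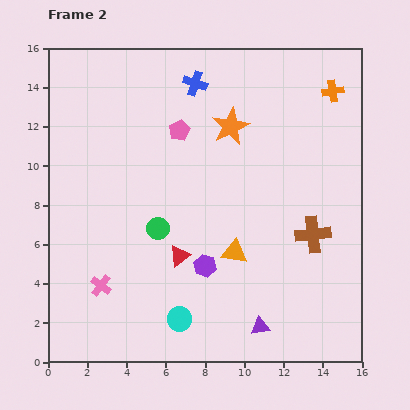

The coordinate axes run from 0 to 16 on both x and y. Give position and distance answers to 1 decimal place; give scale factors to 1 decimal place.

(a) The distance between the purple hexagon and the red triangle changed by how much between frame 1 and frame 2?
-4.7

Distance in frame 1: 6.1. Distance in frame 2: 1.4.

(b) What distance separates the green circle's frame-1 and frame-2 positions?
3.5

The green circle moved from (2.2, 5.9) to (5.6, 6.8), a distance of √(3.4² + 0.9²) ≈ 3.5.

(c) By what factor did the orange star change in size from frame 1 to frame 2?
1.7×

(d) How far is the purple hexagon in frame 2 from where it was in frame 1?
6.3

The purple hexagon moved from (9.0, 11.1) to (8.0, 4.9), a distance of √(1.0² + 6.2²) ≈ 6.3.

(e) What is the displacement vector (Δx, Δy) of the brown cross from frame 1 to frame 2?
(2.2, 4.0)

The brown cross was at (11.3, 2.5) in frame 1 and (13.5, 6.5) in frame 2.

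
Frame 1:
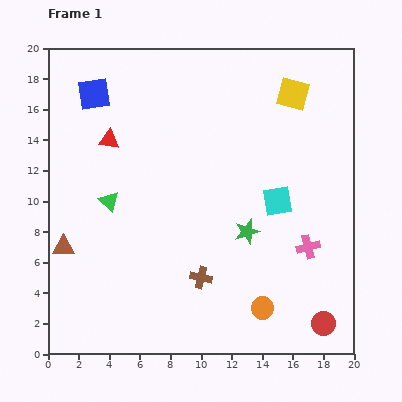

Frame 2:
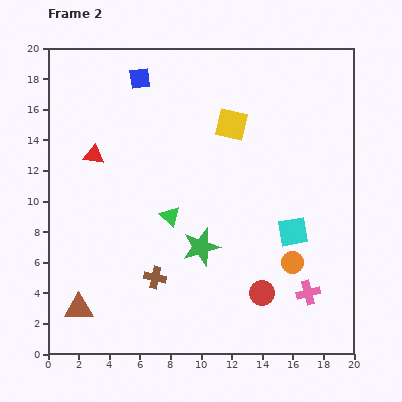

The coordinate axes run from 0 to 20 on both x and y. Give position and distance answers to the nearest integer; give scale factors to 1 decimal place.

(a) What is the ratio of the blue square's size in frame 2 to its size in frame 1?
0.7×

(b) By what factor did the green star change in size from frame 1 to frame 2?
1.5×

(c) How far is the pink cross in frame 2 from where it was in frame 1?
3

The pink cross moved from (17, 7) to (17, 4), a distance of √(0² + 3²) ≈ 3.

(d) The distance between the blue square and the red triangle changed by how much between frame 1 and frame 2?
+3

Distance in frame 1: 3. Distance in frame 2: 6.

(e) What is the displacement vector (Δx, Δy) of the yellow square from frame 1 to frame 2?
(-4, -2)

The yellow square was at (16, 17) in frame 1 and (12, 15) in frame 2.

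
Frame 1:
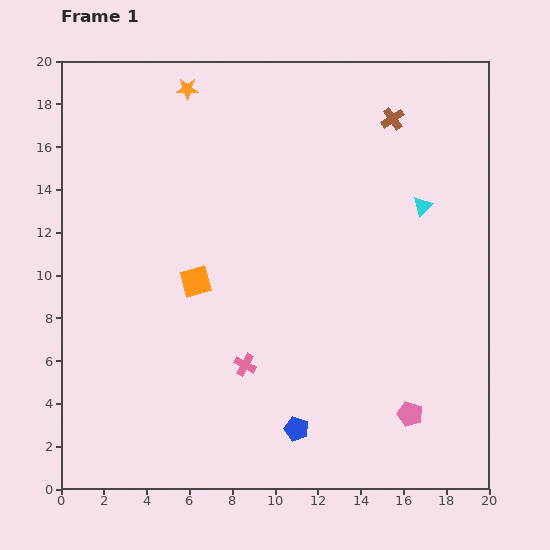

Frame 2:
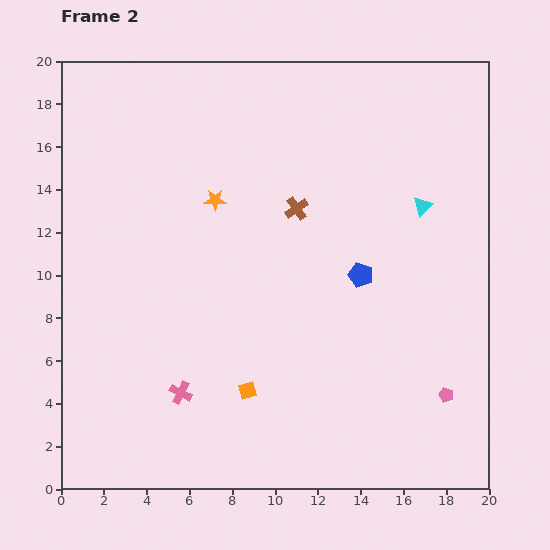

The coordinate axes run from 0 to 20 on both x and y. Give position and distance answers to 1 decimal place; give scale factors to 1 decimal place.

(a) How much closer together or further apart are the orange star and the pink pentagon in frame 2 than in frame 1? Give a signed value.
-4.3

Distance in frame 1: 18.4. Distance in frame 2: 14.1.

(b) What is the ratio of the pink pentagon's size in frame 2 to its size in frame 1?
0.6×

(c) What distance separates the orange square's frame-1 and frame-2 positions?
5.6

The orange square moved from (6.3, 9.7) to (8.7, 4.6), a distance of √(2.4² + 5.1²) ≈ 5.6.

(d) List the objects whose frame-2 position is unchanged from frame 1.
the cyan triangle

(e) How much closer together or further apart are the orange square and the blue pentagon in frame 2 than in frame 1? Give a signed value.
-0.7

Distance in frame 1: 8.3. Distance in frame 2: 7.6.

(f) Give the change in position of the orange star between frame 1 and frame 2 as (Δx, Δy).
(1.3, -5.2)

The orange star was at (5.9, 18.7) in frame 1 and (7.2, 13.5) in frame 2.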